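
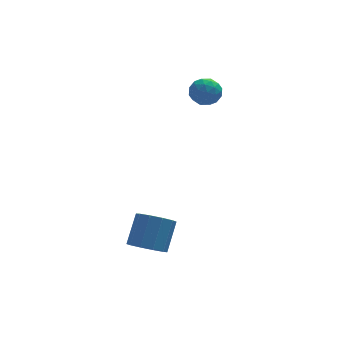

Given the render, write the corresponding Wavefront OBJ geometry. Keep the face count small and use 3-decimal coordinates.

v 3.118 2.933 2.156
v 3.508 2.363 2.818
v 1.712 2.397 2.522
v 2.102 1.827 3.184
v 2.1 2.775 3.311
v 2.968 3.106 3.085
v 2.252 1.654 2.255
v 3.12 1.985 2.029
v 2.973 1.572 2.879
v 2.878 2.265 3.532
v 2.342 2.495 1.808
v 2.247 3.188 2.461
v 3.436 2.695 2.455
v 1.784 2.065 2.885
v 1.782 2.622 2.96
v 2.012 2.287 3.349
v 3.119 3.132 2.612
v 3.348 2.797 3.001
v 2.521 3.039 3.291
v 1.872 1.963 2.339
v 2.101 1.628 2.728
v 3.208 2.473 1.991
v 3.438 2.138 2.38
v 2.699 1.721 2.049
v 3.351 1.895 2.88
v 2.525 1.58 3.095
v 2.613 1.478 2.549
v 3.123 1.673 2.416
v 3.295 2.302 3.263
v 2.469 1.987 3.479
v 2.468 2.545 3.554
v 2.978 2.74 3.42
v 2.981 1.838 3.3
v 2.751 2.773 1.861
v 1.925 2.458 2.077
v 2.242 2.02 1.92
v 2.752 2.215 1.786
v 2.695 3.18 2.245
v 1.869 2.865 2.46
v 2.097 3.087 2.924
v 2.607 3.282 2.791
v 2.239 2.922 2.04
v -1.894 -4.193 -4.429
v -1.196 -4.956 -4.199
v -0.488 -3.871 -2.742
v -1.186 -3.107 -2.971
v -0.919 -4.552 -4.635
v -0.21 -3.467 -3.177
v -1.014 -4.011 -4.991
v -0.306 -2.926 -3.534
v -1.446 -3.539 -5.133
v -0.738 -2.454 -3.675
v -2.049 -3.317 -5.006
v -1.341 -2.232 -3.548
v -2.592 -3.429 -4.658
v -1.884 -2.344 -3.201
v -2.87 -3.833 -4.223
v -2.161 -2.748 -2.765
v -2.774 -4.374 -3.866
v -2.066 -3.289 -2.409
v -2.342 -4.846 -3.725
v -1.634 -3.761 -2.267
v -1.739 -5.068 -3.852
v -1.031 -3.983 -2.394
f 1 38 17
f 38 12 41
f 17 41 6
f 38 41 17
f 1 17 13
f 17 6 18
f 13 18 2
f 17 18 13
f 1 13 22
f 13 2 23
f 22 23 8
f 13 23 22
f 1 22 34
f 22 8 37
f 34 37 11
f 22 37 34
f 1 34 38
f 34 11 42
f 38 42 12
f 34 42 38
f 2 18 29
f 18 6 32
f 29 32 10
f 18 32 29
f 6 41 19
f 41 12 40
f 19 40 5
f 41 40 19
f 12 42 39
f 42 11 35
f 39 35 3
f 42 35 39
f 11 37 36
f 37 8 24
f 36 24 7
f 37 24 36
f 8 23 28
f 23 2 25
f 28 25 9
f 23 25 28
f 4 30 16
f 30 10 31
f 16 31 5
f 30 31 16
f 4 16 14
f 16 5 15
f 14 15 3
f 16 15 14
f 4 14 21
f 14 3 20
f 21 20 7
f 14 20 21
f 4 21 26
f 21 7 27
f 26 27 9
f 21 27 26
f 4 26 30
f 26 9 33
f 30 33 10
f 26 33 30
f 5 31 19
f 31 10 32
f 19 32 6
f 31 32 19
f 3 15 39
f 15 5 40
f 39 40 12
f 15 40 39
f 7 20 36
f 20 3 35
f 36 35 11
f 20 35 36
f 9 27 28
f 27 7 24
f 28 24 8
f 27 24 28
f 10 33 29
f 33 9 25
f 29 25 2
f 33 25 29
f 44 43 47
f 44 47 45
f 45 47 48
f 45 48 46
f 47 43 49
f 47 49 48
f 48 49 50
f 48 50 46
f 49 43 51
f 49 51 50
f 50 51 52
f 50 52 46
f 51 43 53
f 51 53 52
f 52 53 54
f 52 54 46
f 53 43 55
f 53 55 54
f 54 55 56
f 54 56 46
f 55 43 57
f 55 57 56
f 56 57 58
f 56 58 46
f 57 43 59
f 57 59 58
f 58 59 60
f 58 60 46
f 59 43 61
f 59 61 60
f 60 61 62
f 60 62 46
f 61 43 63
f 61 63 62
f 62 63 64
f 62 64 46
f 63 43 44
f 63 44 64
f 64 44 45
f 64 45 46



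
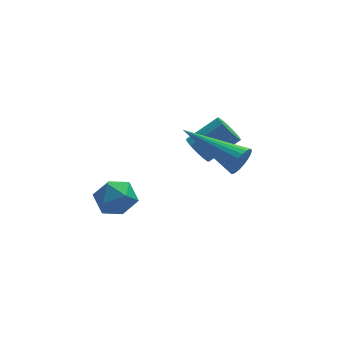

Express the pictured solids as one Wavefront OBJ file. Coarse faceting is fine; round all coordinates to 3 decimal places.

v 0.286 2.517 -2.899
v 0.504 2.874 -3.285
v 1.572 3.041 -2.528
v 1.354 2.683 -2.141
v 0.332 3.054 -3.082
v 1.4 3.221 -2.325
v 0.145 3.064 -2.821
v 1.214 3.23 -2.064
v 0.003 2.899 -2.585
v 1.071 3.066 -1.827
v -0.049 2.613 -2.448
v 1.019 2.78 -1.69
v 0.005 2.297 -2.454
v 1.073 2.464 -1.697
v 0.148 2.05 -2.602
v 1.216 2.217 -1.844
v 0.335 1.951 -2.844
v 1.403 2.118 -2.086
v 0.506 2.032 -3.103
v 1.574 2.199 -2.345
v 0.608 2.267 -3.297
v 1.676 2.434 -2.54
v 0.607 2.581 -3.365
v 1.675 2.748 -2.608
v -3.28 1.41 -3.586
v -2.693 1.851 -3.4
v -2.507 0.529 -3.94
v -1.92 0.97 -3.754
v -2.366 0.685 -3.213
v -2.844 1.23 -2.994
v -2.356 1.15 -4.346
v -2.834 1.695 -4.127
v -2.122 1.69 -3.87
v -2.128 1.403 -3.169
v -3.072 0.977 -4.171
v -3.078 0.69 -3.47
v 0.686 -1.511 -0.374
v 0.945 -1.429 0.081
v -0.746 -0.049 0.174
v 1.037 -1.292 -0.044
v 1.076 -1.188 -0.218
v 1.056 -1.134 -0.417
v 0.979 -1.137 -0.609
v 0.858 -1.197 -0.765
v 0.711 -1.305 -0.862
v 0.56 -1.444 -0.885
v 0.428 -1.594 -0.83
v 0.335 -1.731 -0.705
v 0.297 -1.835 -0.531
v 0.317 -1.889 -0.332
v 0.394 -1.886 -0.14
v 0.515 -1.826 0.016
v 0.662 -1.718 0.113
v 0.813 -1.579 0.136
f 2 1 5
f 2 5 3
f 3 5 6
f 3 6 4
f 5 1 7
f 5 7 6
f 6 7 8
f 6 8 4
f 7 1 9
f 7 9 8
f 8 9 10
f 8 10 4
f 9 1 11
f 9 11 10
f 10 11 12
f 10 12 4
f 11 1 13
f 11 13 12
f 12 13 14
f 12 14 4
f 13 1 15
f 13 15 14
f 14 15 16
f 14 16 4
f 15 1 17
f 15 17 16
f 16 17 18
f 16 18 4
f 17 1 19
f 17 19 18
f 18 19 20
f 18 20 4
f 19 1 21
f 19 21 20
f 20 21 22
f 20 22 4
f 21 1 23
f 21 23 22
f 22 23 24
f 22 24 4
f 23 1 2
f 23 2 24
f 24 2 3
f 24 3 4
f 25 36 30
f 25 30 26
f 25 26 32
f 25 32 35
f 25 35 36
f 26 30 34
f 30 36 29
f 36 35 27
f 35 32 31
f 32 26 33
f 28 34 29
f 28 29 27
f 28 27 31
f 28 31 33
f 28 33 34
f 29 34 30
f 27 29 36
f 31 27 35
f 33 31 32
f 34 33 26
f 38 37 40
f 38 40 39
f 40 37 41
f 40 41 39
f 41 37 42
f 41 42 39
f 42 37 43
f 42 43 39
f 43 37 44
f 43 44 39
f 44 37 45
f 44 45 39
f 45 37 46
f 45 46 39
f 46 37 47
f 46 47 39
f 47 37 48
f 47 48 39
f 48 37 49
f 48 49 39
f 49 37 50
f 49 50 39
f 50 37 51
f 50 51 39
f 51 37 52
f 51 52 39
f 52 37 53
f 52 53 39
f 53 37 54
f 53 54 39
f 54 37 38
f 54 38 39



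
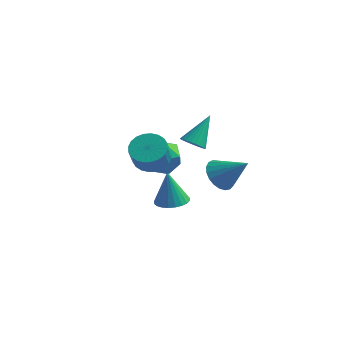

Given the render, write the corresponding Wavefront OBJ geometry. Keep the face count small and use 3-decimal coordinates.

v 1.817 -3.406 1.573
v 2.481 -3.859 1.736
v 1.523 -3.214 3.307
v 2.607 -3.565 1.724
v 2.613 -3.247 1.69
v 2.497 -2.953 1.638
v 2.278 -2.728 1.576
v 1.989 -2.606 1.513
v 1.674 -2.607 1.46
v 1.38 -2.729 1.423
v 1.153 -2.954 1.41
v 1.027 -3.248 1.421
v 1.022 -3.566 1.455
v 1.137 -3.859 1.507
v 1.356 -4.084 1.569
v 1.645 -4.206 1.632
v 1.961 -4.205 1.686
v 2.254 -4.084 1.722
v 1.964 2.665 -0.7
v 2.507 3.174 -1.307
v 3.376 2.635 0.54
v 2.328 3.461 -1.095
v 2.085 3.611 -0.815
v 1.822 3.597 -0.516
v 1.583 3.422 -0.248
v 1.41 3.116 -0.058
v 1.333 2.733 0.021
v 1.364 2.337 -0.025
v 1.5 1.999 -0.188
v 1.715 1.776 -0.439
v 1.974 1.706 -0.735
v 2.23 1.802 -1.025
v 2.441 2.048 -1.259
v 2.569 2.4 -1.396
v 2.592 2.798 -1.413
v -0.002 -1.26 2.655
v 0.905 -1.111 2.7
v 0.948 -1.691 3.75
v 0.042 -1.84 3.705
v 0.778 -0.819 2.867
v 0.821 -1.399 3.916
v 0.532 -0.595 3.001
v 0.575 -1.175 4.05
v 0.205 -0.472 3.082
v 0.248 -1.052 4.132
v -0.154 -0.469 3.099
v -0.111 -1.049 4.149
v -0.489 -0.586 3.048
v -0.446 -1.166 4.098
v -0.75 -0.806 2.937
v -0.707 -1.386 3.987
v -0.898 -1.095 2.783
v -0.854 -1.675 3.833
v -0.908 -1.409 2.61
v -0.865 -1.989 3.66
v -0.781 -1.701 2.444
v -0.738 -2.281 3.493
v -0.535 -1.925 2.31
v -0.492 -2.505 3.359
v -0.208 -2.048 2.228
v -0.165 -2.628 3.278
v 0.151 -2.051 2.211
v 0.194 -2.631 3.261
v 0.486 -1.934 2.262
v 0.529 -2.514 3.312
v 0.747 -1.714 2.373
v 0.79 -2.294 3.423
v 0.894 -1.425 2.527
v 0.938 -2.005 3.577
v -1.732 1.737 0.232
v -0.926 2.594 0.16
v -0.454 0.606 1.08
v 0.352 1.463 1.008
v -0.569 1.579 1.733
v -1.359 2.278 1.209
v -0.021 0.922 0.031
v -0.811 1.621 -0.493
v 0.131 2.089 0.036
v -0.208 2.496 1.088
v -1.172 0.704 0.152
v -1.511 1.111 1.204
v 1.582 -0.123 3.257
v 2.16 0.014 2.948
v 1.978 1.103 4.543
v 1.999 0.186 2.834
v 1.775 0.31 2.784
v 1.521 0.369 2.807
v 1.276 0.353 2.898
v 1.078 0.264 3.044
v 0.957 0.116 3.222
v 0.931 -0.068 3.406
v 1.003 -0.26 3.567
v 1.164 -0.432 3.681
v 1.389 -0.557 3.731
v 1.642 -0.615 3.708
v 1.887 -0.599 3.617
v 2.085 -0.51 3.471
v 2.206 -0.362 3.293
v 2.233 -0.178 3.109
f 2 1 4
f 2 4 3
f 4 1 5
f 4 5 3
f 5 1 6
f 5 6 3
f 6 1 7
f 6 7 3
f 7 1 8
f 7 8 3
f 8 1 9
f 8 9 3
f 9 1 10
f 9 10 3
f 10 1 11
f 10 11 3
f 11 1 12
f 11 12 3
f 12 1 13
f 12 13 3
f 13 1 14
f 13 14 3
f 14 1 15
f 14 15 3
f 15 1 16
f 15 16 3
f 16 1 17
f 16 17 3
f 17 1 18
f 17 18 3
f 18 1 2
f 18 2 3
f 20 19 22
f 20 22 21
f 22 19 23
f 22 23 21
f 23 19 24
f 23 24 21
f 24 19 25
f 24 25 21
f 25 19 26
f 25 26 21
f 26 19 27
f 26 27 21
f 27 19 28
f 27 28 21
f 28 19 29
f 28 29 21
f 29 19 30
f 29 30 21
f 30 19 31
f 30 31 21
f 31 19 32
f 31 32 21
f 32 19 33
f 32 33 21
f 33 19 34
f 33 34 21
f 34 19 35
f 34 35 21
f 35 19 20
f 35 20 21
f 37 36 40
f 37 40 38
f 38 40 41
f 38 41 39
f 40 36 42
f 40 42 41
f 41 42 43
f 41 43 39
f 42 36 44
f 42 44 43
f 43 44 45
f 43 45 39
f 44 36 46
f 44 46 45
f 45 46 47
f 45 47 39
f 46 36 48
f 46 48 47
f 47 48 49
f 47 49 39
f 48 36 50
f 48 50 49
f 49 50 51
f 49 51 39
f 50 36 52
f 50 52 51
f 51 52 53
f 51 53 39
f 52 36 54
f 52 54 53
f 53 54 55
f 53 55 39
f 54 36 56
f 54 56 55
f 55 56 57
f 55 57 39
f 56 36 58
f 56 58 57
f 57 58 59
f 57 59 39
f 58 36 60
f 58 60 59
f 59 60 61
f 59 61 39
f 60 36 62
f 60 62 61
f 61 62 63
f 61 63 39
f 62 36 64
f 62 64 63
f 63 64 65
f 63 65 39
f 64 36 66
f 64 66 65
f 65 66 67
f 65 67 39
f 66 36 68
f 66 68 67
f 67 68 69
f 67 69 39
f 68 36 37
f 68 37 69
f 69 37 38
f 69 38 39
f 70 81 75
f 70 75 71
f 70 71 77
f 70 77 80
f 70 80 81
f 71 75 79
f 75 81 74
f 81 80 72
f 80 77 76
f 77 71 78
f 73 79 74
f 73 74 72
f 73 72 76
f 73 76 78
f 73 78 79
f 74 79 75
f 72 74 81
f 76 72 80
f 78 76 77
f 79 78 71
f 83 82 85
f 83 85 84
f 85 82 86
f 85 86 84
f 86 82 87
f 86 87 84
f 87 82 88
f 87 88 84
f 88 82 89
f 88 89 84
f 89 82 90
f 89 90 84
f 90 82 91
f 90 91 84
f 91 82 92
f 91 92 84
f 92 82 93
f 92 93 84
f 93 82 94
f 93 94 84
f 94 82 95
f 94 95 84
f 95 82 96
f 95 96 84
f 96 82 97
f 96 97 84
f 97 82 98
f 97 98 84
f 98 82 99
f 98 99 84
f 99 82 83
f 99 83 84



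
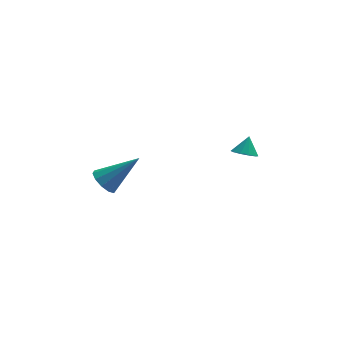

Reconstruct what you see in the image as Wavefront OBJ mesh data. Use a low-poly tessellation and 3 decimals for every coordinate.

v -4.542 0.16 -2.728
v -4.146 -0.38 -3.149
v -2.878 0.26 -1.292
v -4.026 0.062 -3.319
v -4.103 0.541 -3.263
v -4.347 0.874 -3.003
v -4.666 0.935 -2.639
v -4.937 0.699 -2.308
v -5.057 0.258 -2.138
v -4.981 -0.221 -2.194
v -4.736 -0.555 -2.453
v -4.417 -0.615 -2.818
v 2.121 0.626 -1.797
v 2.681 0.801 -2.099
v 2.419 1.114 -0.963
v 2.404 1.092 -2.17
v 2.018 1.205 -2.098
v 1.672 1.097 -1.911
v 1.498 0.809 -1.68
v 1.561 0.452 -1.494
v 1.838 0.161 -1.423
v 2.224 0.048 -1.495
v 2.57 0.156 -1.682
v 2.744 0.444 -1.913
f 2 1 4
f 2 4 3
f 4 1 5
f 4 5 3
f 5 1 6
f 5 6 3
f 6 1 7
f 6 7 3
f 7 1 8
f 7 8 3
f 8 1 9
f 8 9 3
f 9 1 10
f 9 10 3
f 10 1 11
f 10 11 3
f 11 1 12
f 11 12 3
f 12 1 2
f 12 2 3
f 14 13 16
f 14 16 15
f 16 13 17
f 16 17 15
f 17 13 18
f 17 18 15
f 18 13 19
f 18 19 15
f 19 13 20
f 19 20 15
f 20 13 21
f 20 21 15
f 21 13 22
f 21 22 15
f 22 13 23
f 22 23 15
f 23 13 24
f 23 24 15
f 24 13 14
f 24 14 15



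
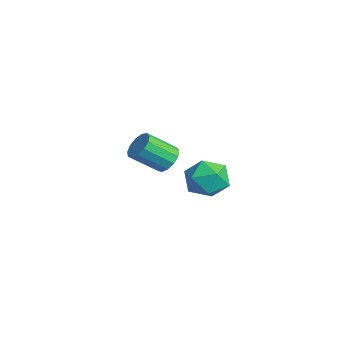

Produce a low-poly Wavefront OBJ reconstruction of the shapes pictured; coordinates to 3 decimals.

v -2.569 1.363 1.956
v -1.891 1.124 1.78
v -2.074 -0.122 2.768
v -2.751 0.117 2.944
v -1.845 1.377 2.108
v -2.027 0.132 3.096
v -2.028 1.626 2.388
v -2.211 0.38 3.376
v -2.383 1.791 2.53
v -2.566 0.546 3.518
v -2.798 1.82 2.491
v -2.98 0.575 3.478
v -3.139 1.704 2.281
v -3.322 0.459 3.269
v -3.299 1.48 1.969
v -3.482 0.234 2.956
v -3.228 1.218 1.652
v -3.41 -0.027 2.64
v -2.947 1.002 1.432
v -3.129 -0.243 2.42
v -2.546 0.901 1.378
v -2.729 -0.344 2.366
v -2.152 0.946 1.508
v -2.335 -0.299 2.496
v 1.526 1.528 3.852
v 2.012 2.067 3.135
v 2.808 0.493 3.945
v 3.294 1.032 3.228
v 3.145 1.433 4.154
v 2.353 2.072 4.097
v 2.467 0.488 2.983
v 1.675 1.127 2.926
v 2.594 1.424 2.599
v 3.013 2.008 3.322
v 1.807 0.552 3.758
v 2.226 1.136 4.481
f 2 1 5
f 2 5 3
f 3 5 6
f 3 6 4
f 5 1 7
f 5 7 6
f 6 7 8
f 6 8 4
f 7 1 9
f 7 9 8
f 8 9 10
f 8 10 4
f 9 1 11
f 9 11 10
f 10 11 12
f 10 12 4
f 11 1 13
f 11 13 12
f 12 13 14
f 12 14 4
f 13 1 15
f 13 15 14
f 14 15 16
f 14 16 4
f 15 1 17
f 15 17 16
f 16 17 18
f 16 18 4
f 17 1 19
f 17 19 18
f 18 19 20
f 18 20 4
f 19 1 21
f 19 21 20
f 20 21 22
f 20 22 4
f 21 1 23
f 21 23 22
f 22 23 24
f 22 24 4
f 23 1 2
f 23 2 24
f 24 2 3
f 24 3 4
f 25 36 30
f 25 30 26
f 25 26 32
f 25 32 35
f 25 35 36
f 26 30 34
f 30 36 29
f 36 35 27
f 35 32 31
f 32 26 33
f 28 34 29
f 28 29 27
f 28 27 31
f 28 31 33
f 28 33 34
f 29 34 30
f 27 29 36
f 31 27 35
f 33 31 32
f 34 33 26



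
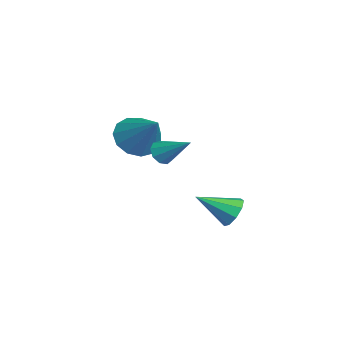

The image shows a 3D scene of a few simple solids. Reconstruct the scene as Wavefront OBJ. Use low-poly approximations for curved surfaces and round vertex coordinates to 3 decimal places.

v 1.251 3.042 -4.123
v 1.943 2.995 -4.029
v 1.049 1.698 -3.317
v 1.745 3.241 -3.669
v 1.316 3.393 -3.521
v 0.856 3.382 -3.655
v 0.581 3.211 -4.008
v 0.62 2.961 -4.415
v 0.953 2.749 -4.685
v 1.426 2.674 -4.692
v 1.817 2.771 -4.433
v -1.218 0.878 -2.094
v -0.813 0.478 -2.096
v -0.322 1.782 -1.246
v -0.766 0.717 -2.401
v -0.931 1.031 -2.562
v -1.23 1.274 -2.504
v -1.524 1.332 -2.254
v -1.675 1.177 -1.93
v -1.612 0.882 -1.682
v -1.365 0.586 -1.627
v -1.05 0.426 -1.791
v -3.445 0.329 -2.245
v -2.761 0.354 -2.973
v -2.095 0.891 -0.955
v -2.992 0.867 -2.955
v -3.367 1.21 -2.711
v -3.767 1.272 -2.319
v -4.065 1.035 -1.904
v -4.166 0.574 -1.596
v -4.038 0.035 -1.495
v -3.722 -0.411 -1.631
v -3.318 -0.622 -1.963
v -2.954 -0.532 -2.383
v -2.747 -0.168 -2.76
f 2 1 4
f 2 4 3
f 4 1 5
f 4 5 3
f 5 1 6
f 5 6 3
f 6 1 7
f 6 7 3
f 7 1 8
f 7 8 3
f 8 1 9
f 8 9 3
f 9 1 10
f 9 10 3
f 10 1 11
f 10 11 3
f 11 1 2
f 11 2 3
f 13 12 15
f 13 15 14
f 15 12 16
f 15 16 14
f 16 12 17
f 16 17 14
f 17 12 18
f 17 18 14
f 18 12 19
f 18 19 14
f 19 12 20
f 19 20 14
f 20 12 21
f 20 21 14
f 21 12 22
f 21 22 14
f 22 12 13
f 22 13 14
f 24 23 26
f 24 26 25
f 26 23 27
f 26 27 25
f 27 23 28
f 27 28 25
f 28 23 29
f 28 29 25
f 29 23 30
f 29 30 25
f 30 23 31
f 30 31 25
f 31 23 32
f 31 32 25
f 32 23 33
f 32 33 25
f 33 23 34
f 33 34 25
f 34 23 35
f 34 35 25
f 35 23 24
f 35 24 25



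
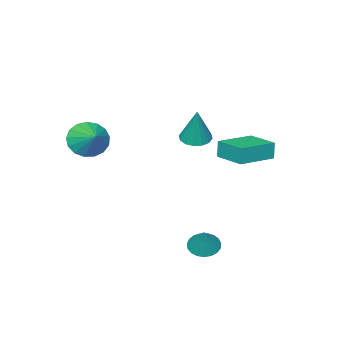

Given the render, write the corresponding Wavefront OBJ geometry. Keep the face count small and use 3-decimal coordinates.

v -3.317 0.793 0.772
v -3.421 0.723 1.744
v -3.136 2.508 0.915
v -3.24 2.438 1.887
v -1.28 0.562 0.973
v -1.384 0.492 1.945
v -1.099 2.277 1.116
v -1.203 2.207 2.088
v 2.811 -4.065 1.895
v 3.817 -4.378 1.657
v 3.369 -2.855 2.665
v 3.688 -4.068 1.264
v 3.357 -3.757 1.015
v 2.902 -3.518 0.968
v 2.426 -3.403 1.133
v 2.038 -3.441 1.473
v 1.827 -3.621 1.909
v 1.841 -3.903 2.342
v 2.078 -4.223 2.672
v 2.483 -4.506 2.824
v 2.963 -4.689 2.764
v 3.408 -4.728 2.504
v 3.716 -4.616 2.104
v 1.531 2.516 -3.231
v 2.217 2.131 -3.376
v 2.089 3.044 -1.989
v 2.27 2.425 -3.524
v 2.195 2.734 -3.621
v 2.005 3.005 -3.651
v 1.733 3.192 -3.609
v 1.426 3.262 -3.501
v 1.137 3.203 -3.346
v 0.917 3.025 -3.171
v 0.803 2.76 -3.007
v 0.814 2.452 -2.882
v 0.95 2.155 -2.816
v 1.186 1.921 -2.823
v 1.482 1.79 -2.9
v 1.786 1.784 -3.034
v 2.046 1.905 -3.202
v -0.46 -0.079 2.331
v 0.277 -0.38 2.257
v -0.06 0.419 4.289
v 0.313 0.018 2.148
v 0.141 0.39 2.089
v -0.192 0.636 2.094
v -0.597 0.691 2.163
v -0.965 0.539 2.277
v -1.198 0.221 2.405
v -1.233 -0.177 2.514
v -1.061 -0.549 2.573
v -0.728 -0.795 2.568
v -0.323 -0.849 2.499
v 0.045 -0.697 2.385
f 2 4 1
f 5 2 1
f 1 4 3
f 3 5 1
f 2 8 4
f 6 2 5
f 6 8 2
f 4 8 3
f 7 5 3
f 3 8 7
f 7 6 5
f 8 6 7
f 10 9 12
f 10 12 11
f 12 9 13
f 12 13 11
f 13 9 14
f 13 14 11
f 14 9 15
f 14 15 11
f 15 9 16
f 15 16 11
f 16 9 17
f 16 17 11
f 17 9 18
f 17 18 11
f 18 9 19
f 18 19 11
f 19 9 20
f 19 20 11
f 20 9 21
f 20 21 11
f 21 9 22
f 21 22 11
f 22 9 23
f 22 23 11
f 23 9 10
f 23 10 11
f 25 24 27
f 25 27 26
f 27 24 28
f 27 28 26
f 28 24 29
f 28 29 26
f 29 24 30
f 29 30 26
f 30 24 31
f 30 31 26
f 31 24 32
f 31 32 26
f 32 24 33
f 32 33 26
f 33 24 34
f 33 34 26
f 34 24 35
f 34 35 26
f 35 24 36
f 35 36 26
f 36 24 37
f 36 37 26
f 37 24 38
f 37 38 26
f 38 24 39
f 38 39 26
f 39 24 40
f 39 40 26
f 40 24 25
f 40 25 26
f 42 41 44
f 42 44 43
f 44 41 45
f 44 45 43
f 45 41 46
f 45 46 43
f 46 41 47
f 46 47 43
f 47 41 48
f 47 48 43
f 48 41 49
f 48 49 43
f 49 41 50
f 49 50 43
f 50 41 51
f 50 51 43
f 51 41 52
f 51 52 43
f 52 41 53
f 52 53 43
f 53 41 54
f 53 54 43
f 54 41 42
f 54 42 43



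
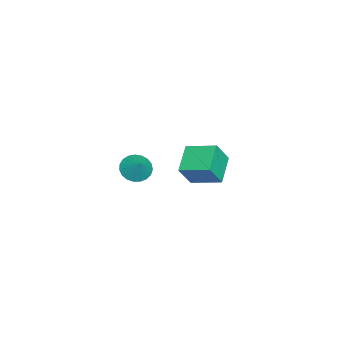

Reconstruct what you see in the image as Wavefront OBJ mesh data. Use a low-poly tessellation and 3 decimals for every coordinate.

v 2.897 -1.84 0.634
v 3.382 -1.533 0.091
v 3.543 -1.46 1.426
v 3.172 -1.286 0.143
v 2.915 -1.134 0.28
v 2.655 -1.104 0.478
v 2.436 -1.202 0.704
v 2.298 -1.41 0.917
v 2.263 -1.692 1.081
v 2.337 -2 1.168
v 2.508 -2.28 1.163
v 2.747 -2.484 1.066
v 3.011 -2.577 0.895
v 3.256 -2.542 0.679
v 3.439 -2.386 0.454
v 3.528 -2.136 0.262
v 3.508 -1.834 0.133
v -2.996 -0.36 -4.366
v -4.524 -0.285 -3.602
v -2.673 1.269 -3.881
v -4.201 1.344 -3.117
v -2.379 -0.864 -3.083
v -3.907 -0.789 -2.319
v -2.056 0.765 -2.598
v -3.584 0.84 -1.834
f 2 1 4
f 2 4 3
f 4 1 5
f 4 5 3
f 5 1 6
f 5 6 3
f 6 1 7
f 6 7 3
f 7 1 8
f 7 8 3
f 8 1 9
f 8 9 3
f 9 1 10
f 9 10 3
f 10 1 11
f 10 11 3
f 11 1 12
f 11 12 3
f 12 1 13
f 12 13 3
f 13 1 14
f 13 14 3
f 14 1 15
f 14 15 3
f 15 1 16
f 15 16 3
f 16 1 17
f 16 17 3
f 17 1 2
f 17 2 3
f 19 21 18
f 22 19 18
f 18 21 20
f 20 22 18
f 19 25 21
f 23 19 22
f 23 25 19
f 21 25 20
f 24 22 20
f 20 25 24
f 24 23 22
f 25 23 24



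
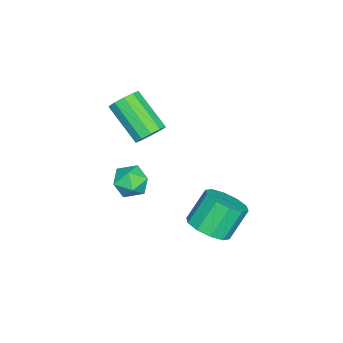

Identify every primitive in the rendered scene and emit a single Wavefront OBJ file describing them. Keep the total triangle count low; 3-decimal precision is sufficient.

v 1.991 -0.064 -4.151
v 2.881 0.317 -3.798
v 2.098 0.886 -2.437
v 1.209 0.504 -2.789
v 2.599 0.767 -4.149
v 1.816 1.336 -2.788
v 2.085 0.9 -4.5
v 1.302 1.469 -3.139
v 1.535 0.664 -4.718
v 0.752 1.233 -3.356
v 1.159 0.15 -4.719
v 0.377 0.719 -3.358
v 1.102 -0.446 -4.503
v 0.319 0.123 -3.142
v 1.384 -0.896 -4.152
v 0.601 -0.327 -2.791
v 1.898 -1.029 -3.801
v 1.115 -0.46 -2.44
v 2.448 -0.793 -3.584
v 1.665 -0.224 -2.222
v 2.823 -0.279 -3.582
v 2.041 0.29 -2.221
v 2.17 -2.62 -1.391
v 2.92 -3.014 -1.642
v 1.42 -3.726 -1.898
v 2.17 -4.12 -2.149
v 1.983 -4.033 -1.29
v 2.446 -3.35 -0.977
v 1.894 -3.39 -2.563
v 2.357 -2.707 -2.25
v 2.749 -3.489 -2.366
v 2.804 -3.887 -1.58
v 1.536 -2.853 -1.96
v 1.591 -3.251 -1.174
v 0.855 -2.924 0.322
v 1.467 -3.362 0.216
v 0.658 -4.813 1.533
v 0.045 -4.376 1.638
v 1.552 -3.078 0.581
v 0.743 -4.529 1.898
v 1.371 -2.736 0.847
v 0.561 -4.187 2.163
v 0.992 -2.466 0.912
v 0.183 -3.917 2.228
v 0.561 -2.371 0.752
v -0.248 -3.822 2.068
v 0.242 -2.487 0.427
v -0.567 -3.938 1.744
v 0.157 -2.771 0.062
v -0.652 -4.222 1.379
v 0.339 -3.113 -0.203
v -0.471 -4.564 1.113
v 0.717 -3.383 -0.268
v -0.092 -4.834 1.048
v 1.148 -3.478 -0.108
v 0.339 -4.929 1.208
f 2 1 5
f 2 5 3
f 3 5 6
f 3 6 4
f 5 1 7
f 5 7 6
f 6 7 8
f 6 8 4
f 7 1 9
f 7 9 8
f 8 9 10
f 8 10 4
f 9 1 11
f 9 11 10
f 10 11 12
f 10 12 4
f 11 1 13
f 11 13 12
f 12 13 14
f 12 14 4
f 13 1 15
f 13 15 14
f 14 15 16
f 14 16 4
f 15 1 17
f 15 17 16
f 16 17 18
f 16 18 4
f 17 1 19
f 17 19 18
f 18 19 20
f 18 20 4
f 19 1 21
f 19 21 20
f 20 21 22
f 20 22 4
f 21 1 2
f 21 2 22
f 22 2 3
f 22 3 4
f 23 34 28
f 23 28 24
f 23 24 30
f 23 30 33
f 23 33 34
f 24 28 32
f 28 34 27
f 34 33 25
f 33 30 29
f 30 24 31
f 26 32 27
f 26 27 25
f 26 25 29
f 26 29 31
f 26 31 32
f 27 32 28
f 25 27 34
f 29 25 33
f 31 29 30
f 32 31 24
f 36 35 39
f 36 39 37
f 37 39 40
f 37 40 38
f 39 35 41
f 39 41 40
f 40 41 42
f 40 42 38
f 41 35 43
f 41 43 42
f 42 43 44
f 42 44 38
f 43 35 45
f 43 45 44
f 44 45 46
f 44 46 38
f 45 35 47
f 45 47 46
f 46 47 48
f 46 48 38
f 47 35 49
f 47 49 48
f 48 49 50
f 48 50 38
f 49 35 51
f 49 51 50
f 50 51 52
f 50 52 38
f 51 35 53
f 51 53 52
f 52 53 54
f 52 54 38
f 53 35 55
f 53 55 54
f 54 55 56
f 54 56 38
f 55 35 36
f 55 36 56
f 56 36 37
f 56 37 38



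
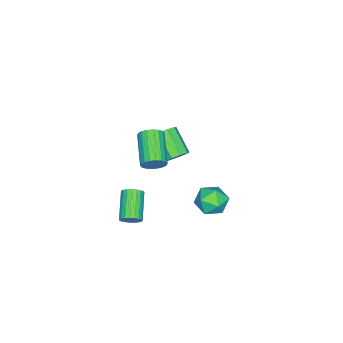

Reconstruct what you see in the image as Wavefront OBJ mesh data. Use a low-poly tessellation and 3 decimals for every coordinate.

v -1.896 0.03 -1.174
v -1.53 -0.493 -1.486
v -2.239 -1.613 -0.438
v -2.604 -1.09 -0.126
v -1.274 -0.309 -1.116
v -1.983 -1.429 -0.068
v -1.309 0.034 -0.774
v -2.018 -1.087 0.274
v -1.618 0.374 -0.618
v -2.327 -0.746 0.43
v -2.057 0.554 -0.723
v -2.766 -0.566 0.325
v -2.42 0.489 -1.039
v -3.129 -0.632 0.009
v -2.538 0.209 -1.418
v -3.247 -0.912 -0.37
v -2.355 -0.155 -1.683
v -3.064 -1.275 -0.635
v -1.957 -0.432 -1.71
v -2.666 -1.552 -0.662
v 1.793 -0.702 -3.602
v 2.164 -1.033 -3.266
v 0.798 -1.648 -2.362
v 0.427 -1.318 -2.698
v 2.154 -0.819 -3.137
v 0.787 -1.434 -2.233
v 2.081 -0.586 -3.089
v 0.714 -1.201 -2.184
v 1.958 -0.372 -3.129
v 0.592 -0.987 -2.225
v 1.806 -0.216 -3.251
v 0.44 -0.831 -2.347
v 1.653 -0.144 -3.434
v 0.287 -0.759 -2.53
v 1.524 -0.168 -3.646
v 0.157 -0.783 -2.742
v 1.441 -0.285 -3.85
v 0.075 -0.9 -2.946
v 1.419 -0.474 -4.012
v 0.053 -1.089 -3.108
v 1.462 -0.702 -4.102
v 0.096 -1.317 -3.198
v 1.562 -0.931 -4.107
v 0.196 -1.546 -3.202
v 1.702 -1.12 -4.023
v 0.336 -1.735 -3.119
v 1.858 -1.237 -3.868
v 0.492 -1.852 -2.963
v 2.003 -1.261 -3.666
v 0.636 -1.876 -2.761
v 2.111 -1.189 -3.453
v 0.745 -1.804 -2.549
v 2.947 1.261 2.877
v 3.282 1.227 3.444
v 1.829 0.306 4.25
v 1.493 0.339 3.683
v 3.136 1.48 3.47
v 1.683 0.559 4.276
v 2.952 1.69 3.378
v 1.499 0.769 4.184
v 2.767 1.815 3.187
v 1.314 0.894 3.993
v 2.618 1.83 2.935
v 1.164 0.909 3.741
v 2.533 1.732 2.671
v 1.08 0.811 3.477
v 2.531 1.541 2.448
v 1.078 0.62 3.254
v 2.611 1.294 2.31
v 1.158 0.373 3.116
v 2.757 1.041 2.284
v 1.304 0.12 3.09
v 2.941 0.831 2.376
v 1.488 -0.09 3.182
v 3.126 0.706 2.567
v 1.673 -0.215 3.373
v 3.276 0.691 2.819
v 1.822 -0.23 3.625
v 3.36 0.789 3.083
v 1.907 -0.132 3.889
v 3.362 0.98 3.306
v 1.909 0.059 4.112
v 0.355 3.726 -2.225
v 1.016 3.061 -2.032
v -0.636 3.019 -1.268
v 0.025 2.354 -1.075
v 0.145 3.252 -0.766
v 0.758 3.688 -1.358
v -0.378 2.392 -1.942
v 0.235 2.828 -2.534
v 0.563 2.236 -1.857
v 0.886 2.768 -1.13
v -0.506 3.312 -2.17
v -0.183 3.844 -1.443
f 2 1 5
f 2 5 3
f 3 5 6
f 3 6 4
f 5 1 7
f 5 7 6
f 6 7 8
f 6 8 4
f 7 1 9
f 7 9 8
f 8 9 10
f 8 10 4
f 9 1 11
f 9 11 10
f 10 11 12
f 10 12 4
f 11 1 13
f 11 13 12
f 12 13 14
f 12 14 4
f 13 1 15
f 13 15 14
f 14 15 16
f 14 16 4
f 15 1 17
f 15 17 16
f 16 17 18
f 16 18 4
f 17 1 19
f 17 19 18
f 18 19 20
f 18 20 4
f 19 1 2
f 19 2 20
f 20 2 3
f 20 3 4
f 22 21 25
f 22 25 23
f 23 25 26
f 23 26 24
f 25 21 27
f 25 27 26
f 26 27 28
f 26 28 24
f 27 21 29
f 27 29 28
f 28 29 30
f 28 30 24
f 29 21 31
f 29 31 30
f 30 31 32
f 30 32 24
f 31 21 33
f 31 33 32
f 32 33 34
f 32 34 24
f 33 21 35
f 33 35 34
f 34 35 36
f 34 36 24
f 35 21 37
f 35 37 36
f 36 37 38
f 36 38 24
f 37 21 39
f 37 39 38
f 38 39 40
f 38 40 24
f 39 21 41
f 39 41 40
f 40 41 42
f 40 42 24
f 41 21 43
f 41 43 42
f 42 43 44
f 42 44 24
f 43 21 45
f 43 45 44
f 44 45 46
f 44 46 24
f 45 21 47
f 45 47 46
f 46 47 48
f 46 48 24
f 47 21 49
f 47 49 48
f 48 49 50
f 48 50 24
f 49 21 51
f 49 51 50
f 50 51 52
f 50 52 24
f 51 21 22
f 51 22 52
f 52 22 23
f 52 23 24
f 54 53 57
f 54 57 55
f 55 57 58
f 55 58 56
f 57 53 59
f 57 59 58
f 58 59 60
f 58 60 56
f 59 53 61
f 59 61 60
f 60 61 62
f 60 62 56
f 61 53 63
f 61 63 62
f 62 63 64
f 62 64 56
f 63 53 65
f 63 65 64
f 64 65 66
f 64 66 56
f 65 53 67
f 65 67 66
f 66 67 68
f 66 68 56
f 67 53 69
f 67 69 68
f 68 69 70
f 68 70 56
f 69 53 71
f 69 71 70
f 70 71 72
f 70 72 56
f 71 53 73
f 71 73 72
f 72 73 74
f 72 74 56
f 73 53 75
f 73 75 74
f 74 75 76
f 74 76 56
f 75 53 77
f 75 77 76
f 76 77 78
f 76 78 56
f 77 53 79
f 77 79 78
f 78 79 80
f 78 80 56
f 79 53 81
f 79 81 80
f 80 81 82
f 80 82 56
f 81 53 54
f 81 54 82
f 82 54 55
f 82 55 56
f 83 94 88
f 83 88 84
f 83 84 90
f 83 90 93
f 83 93 94
f 84 88 92
f 88 94 87
f 94 93 85
f 93 90 89
f 90 84 91
f 86 92 87
f 86 87 85
f 86 85 89
f 86 89 91
f 86 91 92
f 87 92 88
f 85 87 94
f 89 85 93
f 91 89 90
f 92 91 84



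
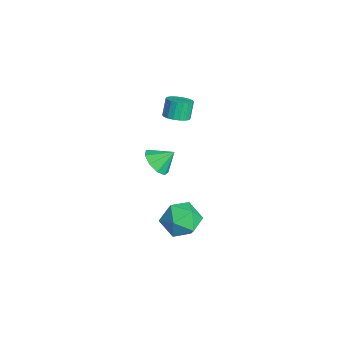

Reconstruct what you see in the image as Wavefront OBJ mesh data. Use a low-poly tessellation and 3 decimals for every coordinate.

v -3.072 -0.947 -0.28
v -2.446 -0.63 -0.119
v -2.842 -0.356 0.881
v -3.468 -0.673 0.72
v -2.614 -0.392 -0.251
v -3.011 -0.117 0.749
v -2.874 -0.264 -0.389
v -3.27 0.011 0.611
v -3.172 -0.271 -0.505
v -3.569 0.004 0.494
v -3.451 -0.412 -0.577
v -3.847 -0.138 0.423
v -3.654 -0.659 -0.59
v -4.051 -0.385 0.41
v -3.742 -0.963 -0.542
v -4.139 -0.689 0.458
v -3.698 -1.264 -0.441
v -4.094 -0.99 0.559
v -3.529 -1.503 -0.309
v -3.926 -1.228 0.691
v -3.27 -1.631 -0.171
v -3.666 -1.356 0.829
v -2.971 -1.624 -0.054
v -3.368 -1.349 0.945
v -2.693 -1.482 0.017
v -3.089 -1.208 1.017
v -2.489 -1.235 0.03
v -2.886 -0.961 1.03
v -2.401 -0.931 -0.018
v -2.798 -0.657 0.982
v 2.013 -1.484 -2.652
v 2.809 -0.965 -3.293
v 2.611 -3.135 -3.247
v 3.407 -2.616 -3.888
v 3.491 -2.599 -2.745
v 3.121 -1.579 -2.377
v 2.299 -2.521 -4.163
v 1.929 -1.501 -3.795
v 2.986 -1.606 -4.226
v 3.722 -1.654 -3.35
v 1.698 -2.446 -3.19
v 2.434 -2.494 -2.314
v -3.741 -1.847 -4.306
v -3.113 -2.365 -3.837
v -3.579 -0.933 -3.514
v -2.818 -2.022 -4.294
v -2.955 -1.596 -4.756
v -3.46 -1.288 -5.008
v -4.097 -1.241 -4.931
v -4.567 -1.477 -4.562
v -4.651 -1.887 -4.073
v -4.31 -2.277 -3.693
v -3.702 -2.466 -3.6
f 2 1 5
f 2 5 3
f 3 5 6
f 3 6 4
f 5 1 7
f 5 7 6
f 6 7 8
f 6 8 4
f 7 1 9
f 7 9 8
f 8 9 10
f 8 10 4
f 9 1 11
f 9 11 10
f 10 11 12
f 10 12 4
f 11 1 13
f 11 13 12
f 12 13 14
f 12 14 4
f 13 1 15
f 13 15 14
f 14 15 16
f 14 16 4
f 15 1 17
f 15 17 16
f 16 17 18
f 16 18 4
f 17 1 19
f 17 19 18
f 18 19 20
f 18 20 4
f 19 1 21
f 19 21 20
f 20 21 22
f 20 22 4
f 21 1 23
f 21 23 22
f 22 23 24
f 22 24 4
f 23 1 25
f 23 25 24
f 24 25 26
f 24 26 4
f 25 1 27
f 25 27 26
f 26 27 28
f 26 28 4
f 27 1 29
f 27 29 28
f 28 29 30
f 28 30 4
f 29 1 2
f 29 2 30
f 30 2 3
f 30 3 4
f 31 42 36
f 31 36 32
f 31 32 38
f 31 38 41
f 31 41 42
f 32 36 40
f 36 42 35
f 42 41 33
f 41 38 37
f 38 32 39
f 34 40 35
f 34 35 33
f 34 33 37
f 34 37 39
f 34 39 40
f 35 40 36
f 33 35 42
f 37 33 41
f 39 37 38
f 40 39 32
f 44 43 46
f 44 46 45
f 46 43 47
f 46 47 45
f 47 43 48
f 47 48 45
f 48 43 49
f 48 49 45
f 49 43 50
f 49 50 45
f 50 43 51
f 50 51 45
f 51 43 52
f 51 52 45
f 52 43 53
f 52 53 45
f 53 43 44
f 53 44 45



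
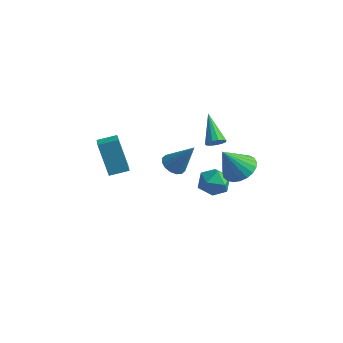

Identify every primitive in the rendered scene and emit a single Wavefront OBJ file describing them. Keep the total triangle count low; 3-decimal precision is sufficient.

v -1.62 -3.799 2.746
v -2.408 -3.63 4.609
v -2.218 -3.104 2.43
v -3.006 -2.935 4.293
v -0.894 -3.065 2.987
v -1.682 -2.896 4.85
v -1.492 -2.37 2.671
v -2.28 -2.201 4.534
v 1.132 3.893 -0.499
v 2.06 4.056 -0.083
v 0.548 3.087 1.119
v 1.852 4.415 0.021
v 1.519 4.684 0.035
v 1.12 4.817 -0.043
v 0.722 4.79 -0.2
v 0.396 4.608 -0.409
v 0.196 4.302 -0.633
v 0.159 3.926 -0.834
v 0.29 3.544 -0.978
v 0.567 3.222 -1.038
v 0.941 3.017 -1.005
v 1.348 2.963 -0.885
v 1.719 3.07 -0.698
v 1.987 3.319 -0.476
v 2.108 3.668 -0.259
v 1.136 1.589 3.057
v 1.557 1.668 3.418
v -0.036 2.611 4.203
v 1.568 1.909 3.215
v 1.442 2.048 2.961
v 1.218 2.042 2.739
v 0.969 1.892 2.617
v 0.772 1.646 2.635
v 0.691 1.382 2.787
v 0.751 1.184 3.026
v 0.933 1.114 3.274
v 1.179 1.196 3.453
v 1.412 1.402 3.507
v -2.628 3.216 -1.441
v -2.104 2.721 -1.682
v -1.532 3.564 0.221
v -1.991 3.068 -1.829
v -2.049 3.454 -1.872
v -2.262 3.777 -1.799
v -2.572 3.95 -1.631
v -2.898 3.926 -1.411
v -3.151 3.712 -1.199
v -3.264 3.365 -1.052
v -3.206 2.978 -1.009
v -2.993 2.655 -1.082
v -2.683 2.482 -1.251
v -2.357 2.506 -1.47
v -0.155 4.09 -2.303
v 0.622 3.498 -2.368
v -0.802 3.122 -1.232
v -0.025 2.53 -1.297
v 0.066 3.414 -0.889
v 0.466 4.013 -1.551
v -0.646 2.607 -2.049
v -0.246 3.206 -2.711
v 0.318 2.582 -2.211
v 0.758 3.081 -1.495
v -0.938 3.539 -2.105
v -0.498 4.038 -1.389
f 2 4 1
f 5 2 1
f 1 4 3
f 3 5 1
f 2 8 4
f 6 2 5
f 6 8 2
f 4 8 3
f 7 5 3
f 3 8 7
f 7 6 5
f 8 6 7
f 10 9 12
f 10 12 11
f 12 9 13
f 12 13 11
f 13 9 14
f 13 14 11
f 14 9 15
f 14 15 11
f 15 9 16
f 15 16 11
f 16 9 17
f 16 17 11
f 17 9 18
f 17 18 11
f 18 9 19
f 18 19 11
f 19 9 20
f 19 20 11
f 20 9 21
f 20 21 11
f 21 9 22
f 21 22 11
f 22 9 23
f 22 23 11
f 23 9 24
f 23 24 11
f 24 9 25
f 24 25 11
f 25 9 10
f 25 10 11
f 27 26 29
f 27 29 28
f 29 26 30
f 29 30 28
f 30 26 31
f 30 31 28
f 31 26 32
f 31 32 28
f 32 26 33
f 32 33 28
f 33 26 34
f 33 34 28
f 34 26 35
f 34 35 28
f 35 26 36
f 35 36 28
f 36 26 37
f 36 37 28
f 37 26 38
f 37 38 28
f 38 26 27
f 38 27 28
f 40 39 42
f 40 42 41
f 42 39 43
f 42 43 41
f 43 39 44
f 43 44 41
f 44 39 45
f 44 45 41
f 45 39 46
f 45 46 41
f 46 39 47
f 46 47 41
f 47 39 48
f 47 48 41
f 48 39 49
f 48 49 41
f 49 39 50
f 49 50 41
f 50 39 51
f 50 51 41
f 51 39 52
f 51 52 41
f 52 39 40
f 52 40 41
f 53 64 58
f 53 58 54
f 53 54 60
f 53 60 63
f 53 63 64
f 54 58 62
f 58 64 57
f 64 63 55
f 63 60 59
f 60 54 61
f 56 62 57
f 56 57 55
f 56 55 59
f 56 59 61
f 56 61 62
f 57 62 58
f 55 57 64
f 59 55 63
f 61 59 60
f 62 61 54



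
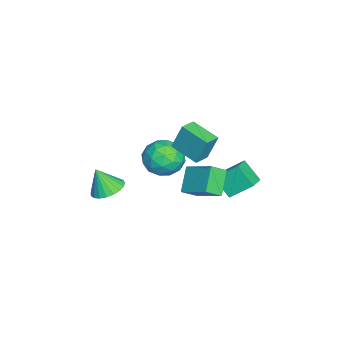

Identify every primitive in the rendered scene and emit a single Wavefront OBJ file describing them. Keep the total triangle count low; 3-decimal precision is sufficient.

v 2.29 0.499 0.243
v 3.234 1.885 1.158
v 1.801 1.226 -0.354
v 2.746 2.612 0.561
v 3.454 0.408 -0.821
v 4.399 1.794 0.094
v 2.966 1.135 -1.418
v 3.91 2.521 -0.503
v -1.653 -0.147 -2.383
v -0.68 -0.656 -1.807
v -2.48 -1.964 -2.593
v -1.507 -2.473 -2.017
v -2.3 -1.762 -1.382
v -1.789 -0.639 -1.253
v -1.371 -1.981 -3.147
v -0.86 -0.858 -3.018
v -0.505 -1.79 -2.279
v -1.08 -1.654 -1.188
v -2.08 -0.966 -3.212
v -2.655 -0.83 -2.121
v -1.094 -0.242 -2.077
v -2.066 -2.378 -2.323
v -2.533 -1.96 -1.95
v -1.96 -2.259 -1.611
v -1.746 -0.232 -1.751
v -1.174 -0.531 -1.412
v -2.127 -1.181 -1.162
v -1.986 -2.089 -2.988
v -1.414 -2.388 -2.649
v -1.2 -0.361 -2.789
v -0.627 -0.66 -2.45
v -1.033 -1.439 -3.238
v -0.419 -1.208 -2.016
v -0.905 -2.276 -2.139
v -0.825 -1.987 -2.804
v -0.525 -1.327 -2.728
v -0.757 -1.128 -1.374
v -1.243 -2.196 -1.497
v -1.709 -1.778 -1.124
v -1.409 -1.118 -1.048
v -0.654 -1.794 -1.652
v -1.917 -0.424 -2.903
v -2.403 -1.492 -3.026
v -1.751 -1.502 -3.352
v -1.451 -0.842 -3.276
v -2.255 -0.344 -2.261
v -2.741 -1.412 -2.384
v -2.635 -1.293 -1.672
v -2.335 -0.633 -1.596
v -2.506 -0.826 -2.748
v 1.038 1.725 -1.454
v 0.949 2.933 -0.454
v -0.109 1.955 -1.834
v -0.198 3.162 -0.834
v 1.558 2.618 -2.486
v 1.469 3.825 -1.486
v 0.411 2.847 -2.866
v 0.322 4.055 -1.866
v -1.1 -0.213 -0.364
v -1.112 0.346 1.23
v -0.25 1.211 -0.857
v -0.263 1.77 0.738
v -0.237 -0.67 -0.198
v -0.25 -0.111 1.397
v 0.612 0.754 -0.69
v 0.6 1.313 0.904
v 1.717 -3.677 -2.429
v 2.653 -3.918 -2.513
v 1.683 -4.303 -1.011
v 2.675 -3.55 -2.35
v 2.532 -3.203 -2.2
v 2.248 -2.939 -2.09
v 1.872 -2.802 -2.039
v 1.469 -2.817 -2.055
v 1.109 -2.98 -2.135
v 0.854 -3.264 -2.267
v 0.749 -3.619 -2.426
v 0.81 -3.984 -2.586
v 1.029 -4.296 -2.719
v 1.366 -4.501 -2.801
v 1.764 -4.563 -2.819
v 2.154 -4.473 -2.77
v 2.468 -4.244 -2.662
f 2 4 1
f 5 2 1
f 1 4 3
f 3 5 1
f 2 8 4
f 6 2 5
f 6 8 2
f 4 8 3
f 7 5 3
f 3 8 7
f 7 6 5
f 8 6 7
f 9 46 25
f 46 20 49
f 25 49 14
f 46 49 25
f 9 25 21
f 25 14 26
f 21 26 10
f 25 26 21
f 9 21 30
f 21 10 31
f 30 31 16
f 21 31 30
f 9 30 42
f 30 16 45
f 42 45 19
f 30 45 42
f 9 42 46
f 42 19 50
f 46 50 20
f 42 50 46
f 10 26 37
f 26 14 40
f 37 40 18
f 26 40 37
f 14 49 27
f 49 20 48
f 27 48 13
f 49 48 27
f 20 50 47
f 50 19 43
f 47 43 11
f 50 43 47
f 19 45 44
f 45 16 32
f 44 32 15
f 45 32 44
f 16 31 36
f 31 10 33
f 36 33 17
f 31 33 36
f 12 38 24
f 38 18 39
f 24 39 13
f 38 39 24
f 12 24 22
f 24 13 23
f 22 23 11
f 24 23 22
f 12 22 29
f 22 11 28
f 29 28 15
f 22 28 29
f 12 29 34
f 29 15 35
f 34 35 17
f 29 35 34
f 12 34 38
f 34 17 41
f 38 41 18
f 34 41 38
f 13 39 27
f 39 18 40
f 27 40 14
f 39 40 27
f 11 23 47
f 23 13 48
f 47 48 20
f 23 48 47
f 15 28 44
f 28 11 43
f 44 43 19
f 28 43 44
f 17 35 36
f 35 15 32
f 36 32 16
f 35 32 36
f 18 41 37
f 41 17 33
f 37 33 10
f 41 33 37
f 52 54 51
f 55 52 51
f 51 54 53
f 53 55 51
f 52 58 54
f 56 52 55
f 56 58 52
f 54 58 53
f 57 55 53
f 53 58 57
f 57 56 55
f 58 56 57
f 60 62 59
f 63 60 59
f 59 62 61
f 61 63 59
f 60 66 62
f 64 60 63
f 64 66 60
f 62 66 61
f 65 63 61
f 61 66 65
f 65 64 63
f 66 64 65
f 68 67 70
f 68 70 69
f 70 67 71
f 70 71 69
f 71 67 72
f 71 72 69
f 72 67 73
f 72 73 69
f 73 67 74
f 73 74 69
f 74 67 75
f 74 75 69
f 75 67 76
f 75 76 69
f 76 67 77
f 76 77 69
f 77 67 78
f 77 78 69
f 78 67 79
f 78 79 69
f 79 67 80
f 79 80 69
f 80 67 81
f 80 81 69
f 81 67 82
f 81 82 69
f 82 67 83
f 82 83 69
f 83 67 68
f 83 68 69



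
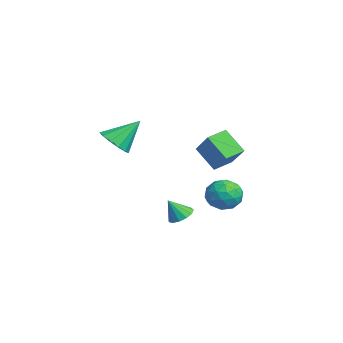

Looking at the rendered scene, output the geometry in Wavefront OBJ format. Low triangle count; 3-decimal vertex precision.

v -0.124 0.916 -4.339
v 0.631 0.681 -4.462
v -0.156 0.204 -3.181
v 0.654 1.065 -4.226
v 0.43 1.401 -4.026
v 0.03 1.583 -3.926
v -0.419 1.553 -3.957
v -0.774 1.321 -4.109
v -0.923 0.96 -4.334
v -0.818 0.585 -4.562
v -0.492 0.315 -4.718
v -0.05 0.236 -4.755
v 0.369 0.372 -4.659
v -3.54 3.542 -2.424
v -4.56 2.728 -1.126
v -4.078 4.697 -2.122
v -5.098 3.883 -0.824
v -2.042 3.877 -1.036
v -3.062 3.063 0.262
v -2.58 5.032 -0.734
v -3.6 4.218 0.564
v 3.202 3.384 -1.176
v 3.717 3.116 -2.089
v 2.163 1.984 -1.351
v 2.678 1.716 -2.264
v 3.188 1.637 -1.312
v 3.83 2.503 -1.204
v 2.05 2.597 -2.236
v 2.692 3.463 -2.128
v 3.006 2.629 -2.745
v 3.709 2.036 -2.173
v 2.171 3.064 -1.267
v 2.874 2.471 -0.695
v 3.551 3.373 -1.617
v 2.329 1.727 -1.823
v 2.629 1.681 -1.263
v 2.932 1.523 -1.8
v 3.617 3.013 -1.097
v 3.92 2.855 -1.634
v 3.609 1.986 -1.177
v 1.96 2.245 -1.806
v 2.263 2.087 -2.343
v 2.948 3.577 -1.64
v 3.251 3.419 -2.177
v 2.271 3.114 -2.263
v 3.435 2.929 -2.539
v 2.825 2.106 -2.642
v 2.455 2.624 -2.626
v 2.833 3.133 -2.562
v 3.849 2.581 -2.204
v 3.238 1.758 -2.306
v 3.538 1.712 -1.747
v 3.915 2.22 -1.683
v 3.431 2.295 -2.589
v 2.642 3.342 -1.134
v 2.031 2.519 -1.236
v 1.965 2.88 -1.757
v 2.342 3.388 -1.693
v 3.055 2.994 -0.798
v 2.445 2.171 -0.901
v 3.047 1.967 -0.878
v 3.425 2.476 -0.814
v 2.449 2.805 -0.851
v 0.396 -2.792 1.537
v 0.826 -3.463 2.22
v 0.324 -1.368 2.983
v 1.275 -3.178 1.961
v 1.445 -2.77 1.568
v 1.282 -2.369 1.165
v 0.837 -2.102 0.88
v 0.253 -2.054 0.804
v -0.287 -2.24 0.96
v -0.609 -2.602 1.3
v -0.613 -3.023 1.715
v -0.296 -3.371 2.074
v 0.24 -3.535 2.262
f 2 1 4
f 2 4 3
f 4 1 5
f 4 5 3
f 5 1 6
f 5 6 3
f 6 1 7
f 6 7 3
f 7 1 8
f 7 8 3
f 8 1 9
f 8 9 3
f 9 1 10
f 9 10 3
f 10 1 11
f 10 11 3
f 11 1 12
f 11 12 3
f 12 1 13
f 12 13 3
f 13 1 2
f 13 2 3
f 15 17 14
f 18 15 14
f 14 17 16
f 16 18 14
f 15 21 17
f 19 15 18
f 19 21 15
f 17 21 16
f 20 18 16
f 16 21 20
f 20 19 18
f 21 19 20
f 22 59 38
f 59 33 62
f 38 62 27
f 59 62 38
f 22 38 34
f 38 27 39
f 34 39 23
f 38 39 34
f 22 34 43
f 34 23 44
f 43 44 29
f 34 44 43
f 22 43 55
f 43 29 58
f 55 58 32
f 43 58 55
f 22 55 59
f 55 32 63
f 59 63 33
f 55 63 59
f 23 39 50
f 39 27 53
f 50 53 31
f 39 53 50
f 27 62 40
f 62 33 61
f 40 61 26
f 62 61 40
f 33 63 60
f 63 32 56
f 60 56 24
f 63 56 60
f 32 58 57
f 58 29 45
f 57 45 28
f 58 45 57
f 29 44 49
f 44 23 46
f 49 46 30
f 44 46 49
f 25 51 37
f 51 31 52
f 37 52 26
f 51 52 37
f 25 37 35
f 37 26 36
f 35 36 24
f 37 36 35
f 25 35 42
f 35 24 41
f 42 41 28
f 35 41 42
f 25 42 47
f 42 28 48
f 47 48 30
f 42 48 47
f 25 47 51
f 47 30 54
f 51 54 31
f 47 54 51
f 26 52 40
f 52 31 53
f 40 53 27
f 52 53 40
f 24 36 60
f 36 26 61
f 60 61 33
f 36 61 60
f 28 41 57
f 41 24 56
f 57 56 32
f 41 56 57
f 30 48 49
f 48 28 45
f 49 45 29
f 48 45 49
f 31 54 50
f 54 30 46
f 50 46 23
f 54 46 50
f 65 64 67
f 65 67 66
f 67 64 68
f 67 68 66
f 68 64 69
f 68 69 66
f 69 64 70
f 69 70 66
f 70 64 71
f 70 71 66
f 71 64 72
f 71 72 66
f 72 64 73
f 72 73 66
f 73 64 74
f 73 74 66
f 74 64 75
f 74 75 66
f 75 64 76
f 75 76 66
f 76 64 65
f 76 65 66



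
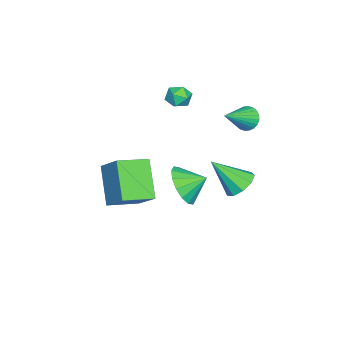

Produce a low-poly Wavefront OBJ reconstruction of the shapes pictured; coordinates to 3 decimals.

v 4.595 -2.433 -1.096
v 3.309 -3.136 0.407
v 3.585 -1.307 -1.435
v 2.298 -2.01 0.069
v 5.342 -1.43 0.011
v 4.055 -2.133 1.515
v 4.331 -0.304 -0.327
v 3.045 -1.007 1.176
v -1.08 1.929 -2.773
v -0.305 2.273 -2.581
v -0.84 0.591 -1.347
v -0.73 2.538 -2.261
v -1.32 2.518 -2.18
v -1.797 2.222 -2.377
v -1.939 1.789 -2.76
v -1.679 1.421 -3.148
v -1.139 1.29 -3.362
v -0.571 1.459 -3.3
v -0.242 1.847 -2.991
v 2.523 0.371 -0.617
v 2.945 0.944 -1.442
v 2.277 1.349 -0.063
v 2.399 0.881 -1.572
v 1.887 0.682 -1.446
v 1.545 0.399 -1.098
v 1.465 0.108 -0.621
v 1.668 -0.112 -0.143
v 2.1 -0.202 0.208
v 2.646 -0.139 0.338
v 3.158 0.061 0.212
v 3.5 0.344 -0.136
v 3.58 0.634 -0.613
v 3.377 0.854 -1.091
v -0.835 -0.528 2.691
v -0.553 -0.976 2.259
v -1.767 -1.124 2.701
v -1.485 -1.572 2.269
v -1.256 -1.526 2.912
v -0.68 -1.158 2.905
v -1.64 -0.942 2.055
v -1.064 -0.574 2.048
v -1.05 -1.232 1.866
v -0.813 -1.593 2.395
v -1.507 -0.507 2.565
v -1.27 -0.868 3.094
v -1.564 2.015 1.403
v -1.172 2.044 0.848
v -0.196 1.365 2.337
v -1.13 2.284 0.954
v -1.154 2.483 1.128
v -1.241 2.61 1.343
v -1.377 2.648 1.568
v -1.541 2.588 1.768
v -1.709 2.442 1.912
v -1.855 2.231 1.979
v -1.957 1.987 1.958
v -1.998 1.747 1.852
v -1.974 1.548 1.678
v -1.888 1.42 1.462
v -1.752 1.383 1.238
v -1.587 1.442 1.038
v -1.42 1.588 0.894
v -1.274 1.8 0.827
f 2 4 1
f 5 2 1
f 1 4 3
f 3 5 1
f 2 8 4
f 6 2 5
f 6 8 2
f 4 8 3
f 7 5 3
f 3 8 7
f 7 6 5
f 8 6 7
f 10 9 12
f 10 12 11
f 12 9 13
f 12 13 11
f 13 9 14
f 13 14 11
f 14 9 15
f 14 15 11
f 15 9 16
f 15 16 11
f 16 9 17
f 16 17 11
f 17 9 18
f 17 18 11
f 18 9 19
f 18 19 11
f 19 9 10
f 19 10 11
f 21 20 23
f 21 23 22
f 23 20 24
f 23 24 22
f 24 20 25
f 24 25 22
f 25 20 26
f 25 26 22
f 26 20 27
f 26 27 22
f 27 20 28
f 27 28 22
f 28 20 29
f 28 29 22
f 29 20 30
f 29 30 22
f 30 20 31
f 30 31 22
f 31 20 32
f 31 32 22
f 32 20 33
f 32 33 22
f 33 20 21
f 33 21 22
f 34 45 39
f 34 39 35
f 34 35 41
f 34 41 44
f 34 44 45
f 35 39 43
f 39 45 38
f 45 44 36
f 44 41 40
f 41 35 42
f 37 43 38
f 37 38 36
f 37 36 40
f 37 40 42
f 37 42 43
f 38 43 39
f 36 38 45
f 40 36 44
f 42 40 41
f 43 42 35
f 47 46 49
f 47 49 48
f 49 46 50
f 49 50 48
f 50 46 51
f 50 51 48
f 51 46 52
f 51 52 48
f 52 46 53
f 52 53 48
f 53 46 54
f 53 54 48
f 54 46 55
f 54 55 48
f 55 46 56
f 55 56 48
f 56 46 57
f 56 57 48
f 57 46 58
f 57 58 48
f 58 46 59
f 58 59 48
f 59 46 60
f 59 60 48
f 60 46 61
f 60 61 48
f 61 46 62
f 61 62 48
f 62 46 63
f 62 63 48
f 63 46 47
f 63 47 48



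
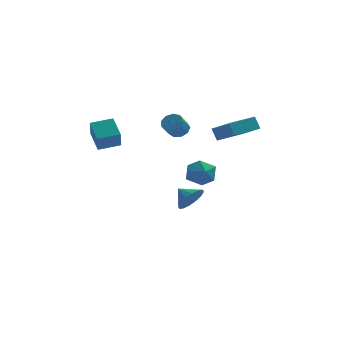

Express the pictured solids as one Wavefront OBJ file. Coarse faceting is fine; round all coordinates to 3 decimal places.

v 0.314 -0.648 -1.424
v 0.847 0.133 -1.399
v 1.333 -1.373 -0.541
v 1.866 -0.592 -0.516
v 1.031 -0.609 -0.072
v 0.401 -0.161 -0.618
v 1.779 -1.079 -1.322
v 1.149 -0.631 -1.868
v 1.753 -0.133 -1.336
v 1.29 0.157 -0.563
v 0.89 -1.397 -1.377
v 0.427 -1.107 -0.604
v -4.22 -1.493 1.048
v -4.203 -2.137 2.072
v -4.661 -0.39 1.749
v -4.644 -1.034 2.773
v -3.036 -1.146 1.247
v -3.019 -1.79 2.271
v -3.477 -0.043 1.948
v -3.46 -0.687 2.972
v 1.649 1.713 1.306
v 2.538 0.441 2.219
v 3.035 2.744 1.392
v 3.924 1.472 2.305
v 1.936 1.388 0.575
v 2.825 0.116 1.488
v 3.322 2.419 0.661
v 4.211 1.147 1.574
v -0.098 2.665 0.874
v 0.378 2.247 0.783
v -0.006 1.637 1.574
v -0.482 2.055 1.666
v 0.499 2.55 1.075
v 0.115 1.94 1.866
v 0.34 2.906 1.273
v -0.044 2.297 2.064
v -0.023 3.15 1.285
v -0.407 2.541 2.076
v -0.422 3.167 1.104
v -0.806 2.557 1.895
v -0.669 2.948 0.816
v -1.053 2.339 1.607
v -0.649 2.597 0.555
v -1.033 1.988 1.347
v -0.371 2.278 0.444
v -0.755 1.668 1.235
v 0.034 2.139 0.534
v -0.35 1.53 1.325
v 0.563 2.25 -4.245
v 0.975 2.009 -3.447
v -0.163 2.83 -3.695
v 1.196 2.415 -3.583
v 1.247 2.776 -3.897
v 1.114 2.997 -4.304
v 0.835 3.018 -4.695
v 0.482 2.833 -4.966
v 0.152 2.492 -5.043
v -0.069 2.086 -4.907
v -0.12 1.724 -4.593
v 0.012 1.503 -4.186
v 0.292 1.483 -3.795
v 0.644 1.668 -3.524
f 1 12 6
f 1 6 2
f 1 2 8
f 1 8 11
f 1 11 12
f 2 6 10
f 6 12 5
f 12 11 3
f 11 8 7
f 8 2 9
f 4 10 5
f 4 5 3
f 4 3 7
f 4 7 9
f 4 9 10
f 5 10 6
f 3 5 12
f 7 3 11
f 9 7 8
f 10 9 2
f 14 16 13
f 17 14 13
f 13 16 15
f 15 17 13
f 14 20 16
f 18 14 17
f 18 20 14
f 16 20 15
f 19 17 15
f 15 20 19
f 19 18 17
f 20 18 19
f 22 24 21
f 25 22 21
f 21 24 23
f 23 25 21
f 22 28 24
f 26 22 25
f 26 28 22
f 24 28 23
f 27 25 23
f 23 28 27
f 27 26 25
f 28 26 27
f 30 29 33
f 30 33 31
f 31 33 34
f 31 34 32
f 33 29 35
f 33 35 34
f 34 35 36
f 34 36 32
f 35 29 37
f 35 37 36
f 36 37 38
f 36 38 32
f 37 29 39
f 37 39 38
f 38 39 40
f 38 40 32
f 39 29 41
f 39 41 40
f 40 41 42
f 40 42 32
f 41 29 43
f 41 43 42
f 42 43 44
f 42 44 32
f 43 29 45
f 43 45 44
f 44 45 46
f 44 46 32
f 45 29 47
f 45 47 46
f 46 47 48
f 46 48 32
f 47 29 30
f 47 30 48
f 48 30 31
f 48 31 32
f 50 49 52
f 50 52 51
f 52 49 53
f 52 53 51
f 53 49 54
f 53 54 51
f 54 49 55
f 54 55 51
f 55 49 56
f 55 56 51
f 56 49 57
f 56 57 51
f 57 49 58
f 57 58 51
f 58 49 59
f 58 59 51
f 59 49 60
f 59 60 51
f 60 49 61
f 60 61 51
f 61 49 62
f 61 62 51
f 62 49 50
f 62 50 51



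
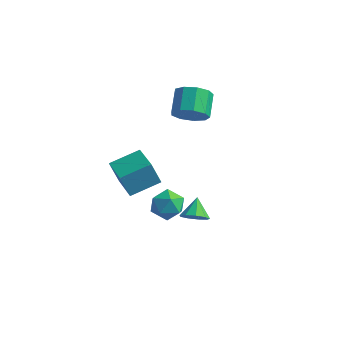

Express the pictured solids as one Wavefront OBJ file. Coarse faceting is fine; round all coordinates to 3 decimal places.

v -0.018 -3.194 -1.177
v 0.633 -3.024 -0.382
v 1.187 -4.056 -1.978
v 1.838 -3.886 -1.183
v 1.019 -4.517 -1.06
v 0.274 -3.984 -0.565
v 1.546 -3.096 -1.795
v 0.801 -2.563 -1.3
v 1.599 -2.963 -0.764
v 1.273 -3.841 -0.31
v 0.547 -3.239 -2.05
v 0.221 -4.117 -1.596
v 1.261 -1.138 -4.134
v 1.986 -1.235 -3.702
v 0.899 -0.162 -3.306
v 2.059 -0.846 -4.128
v 1.759 -0.594 -4.557
v 1.225 -0.595 -4.788
v 0.708 -0.851 -4.713
v 0.45 -1.241 -4.367
v 0.571 -1.582 -3.913
v 1.015 -1.716 -3.562
v 1.574 -1.579 -3.479
v -1.942 -3.716 -0.265
v -2.451 -3.864 1.127
v -0.848 -2.328 0.283
v -1.357 -2.476 1.675
v -0.503 -5.004 0.125
v -1.012 -5.152 1.517
v 0.591 -3.616 0.673
v 0.082 -3.764 2.065
v -0.758 2.019 1.494
v 0.256 2.44 1.425
v -0.228 3.742 2.278
v -1.242 3.321 2.346
v -0.158 2.67 0.84
v -0.642 3.972 1.693
v -0.853 2.595 0.561
v -1.337 3.897 1.414
v -1.503 2.25 0.718
v -1.987 3.552 1.571
v -1.805 1.797 1.238
v -2.289 3.099 2.091
v -1.617 1.448 1.877
v -2.101 2.75 2.73
v -1.027 1.366 2.337
v -1.511 2.668 3.19
v -0.311 1.59 2.402
v -0.795 2.892 3.255
v 0.195 2.014 2.042
v -0.289 3.316 2.895
f 1 12 6
f 1 6 2
f 1 2 8
f 1 8 11
f 1 11 12
f 2 6 10
f 6 12 5
f 12 11 3
f 11 8 7
f 8 2 9
f 4 10 5
f 4 5 3
f 4 3 7
f 4 7 9
f 4 9 10
f 5 10 6
f 3 5 12
f 7 3 11
f 9 7 8
f 10 9 2
f 14 13 16
f 14 16 15
f 16 13 17
f 16 17 15
f 17 13 18
f 17 18 15
f 18 13 19
f 18 19 15
f 19 13 20
f 19 20 15
f 20 13 21
f 20 21 15
f 21 13 22
f 21 22 15
f 22 13 23
f 22 23 15
f 23 13 14
f 23 14 15
f 25 27 24
f 28 25 24
f 24 27 26
f 26 28 24
f 25 31 27
f 29 25 28
f 29 31 25
f 27 31 26
f 30 28 26
f 26 31 30
f 30 29 28
f 31 29 30
f 33 32 36
f 33 36 34
f 34 36 37
f 34 37 35
f 36 32 38
f 36 38 37
f 37 38 39
f 37 39 35
f 38 32 40
f 38 40 39
f 39 40 41
f 39 41 35
f 40 32 42
f 40 42 41
f 41 42 43
f 41 43 35
f 42 32 44
f 42 44 43
f 43 44 45
f 43 45 35
f 44 32 46
f 44 46 45
f 45 46 47
f 45 47 35
f 46 32 48
f 46 48 47
f 47 48 49
f 47 49 35
f 48 32 50
f 48 50 49
f 49 50 51
f 49 51 35
f 50 32 33
f 50 33 51
f 51 33 34
f 51 34 35



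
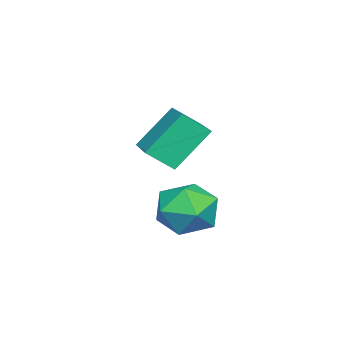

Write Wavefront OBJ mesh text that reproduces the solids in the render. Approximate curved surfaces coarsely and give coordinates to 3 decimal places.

v 3.635 4.034 -2.219
v 4.767 3.715 -2.614
v 2.893 2.325 -2.966
v 4.025 2.006 -3.361
v 3.777 2.033 -2.145
v 4.236 3.089 -1.684
v 3.424 2.951 -3.896
v 3.883 4.007 -3.435
v 4.637 3.045 -3.651
v 4.855 2.478 -2.569
v 2.805 3.562 -3.011
v 3.023 2.995 -1.929
v -0.881 1.774 -0.589
v -0.482 0.827 0.222
v 0.87 2.818 -0.232
v 1.269 1.87 0.58
v 0.051 0.77 -2.22
v 0.45 -0.178 -1.408
v 1.802 1.813 -1.862
v 2.201 0.866 -1.051
f 1 12 6
f 1 6 2
f 1 2 8
f 1 8 11
f 1 11 12
f 2 6 10
f 6 12 5
f 12 11 3
f 11 8 7
f 8 2 9
f 4 10 5
f 4 5 3
f 4 3 7
f 4 7 9
f 4 9 10
f 5 10 6
f 3 5 12
f 7 3 11
f 9 7 8
f 10 9 2
f 14 16 13
f 17 14 13
f 13 16 15
f 15 17 13
f 14 20 16
f 18 14 17
f 18 20 14
f 16 20 15
f 19 17 15
f 15 20 19
f 19 18 17
f 20 18 19



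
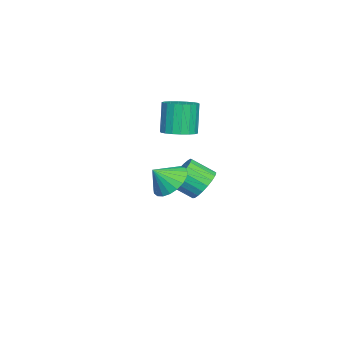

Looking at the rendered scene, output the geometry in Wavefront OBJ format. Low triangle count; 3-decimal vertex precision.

v 2.846 -1.294 -0.868
v 3.499 -0.548 -0.589
v 3.294 -2.006 -0.012
v 3.159 -0.465 -0.343
v 2.764 -0.526 -0.187
v 2.384 -0.719 -0.149
v 2.084 -1.012 -0.235
v 1.915 -1.354 -0.431
v 1.908 -1.685 -0.702
v 2.062 -1.949 -1.002
v 2.352 -2.099 -1.279
v 2.728 -2.111 -1.485
v 3.124 -1.981 -1.584
v 3.472 -1.732 -1.559
v 3.711 -1.408 -1.415
v 3.802 -1.064 -1.176
v 3.726 -0.76 -0.884
v -2.051 -2.11 -0.046
v -1.199 -2.211 0.225
v -1.757 -2.271 1.957
v -2.609 -2.17 1.686
v -1.245 -1.813 0.224
v -1.803 -1.873 1.956
v -1.452 -1.474 0.17
v -2.009 -1.534 1.901
v -1.776 -1.261 0.072
v -2.334 -1.321 1.804
v -2.156 -1.216 -0.048
v -2.714 -1.276 1.683
v -2.514 -1.348 -0.168
v -3.072 -1.408 1.563
v -2.781 -1.631 -0.264
v -3.339 -1.691 1.467
v -2.903 -2.009 -0.317
v -3.461 -2.069 1.415
v -2.857 -2.407 -0.316
v -3.415 -2.467 1.416
v -2.651 -2.746 -0.261
v -3.208 -2.806 1.47
v -2.326 -2.959 -0.164
v -2.884 -3.019 1.568
v -1.946 -3.004 -0.043
v -2.504 -3.064 1.688
v -1.588 -2.872 0.077
v -2.146 -2.932 1.808
v -1.321 -2.589 0.173
v -1.879 -2.649 1.904
v -3.034 -1.084 -3.947
v -2.282 -1.388 -4.497
v -2.154 -2.58 -3.663
v -2.906 -2.276 -3.113
v -2.094 -1.167 -4.211
v -1.966 -2.359 -3.377
v -2.069 -0.932 -3.879
v -1.94 -2.124 -3.045
v -2.21 -0.724 -3.559
v -2.081 -1.915 -2.725
v -2.494 -0.577 -3.306
v -2.365 -1.769 -2.472
v -2.871 -0.518 -3.164
v -2.743 -1.71 -2.33
v -3.277 -0.557 -3.157
v -3.148 -1.749 -2.323
v -3.64 -0.688 -3.287
v -3.512 -1.879 -2.453
v -3.899 -0.886 -3.531
v -3.771 -2.078 -2.697
v -4.009 -1.119 -3.847
v -3.88 -2.311 -3.013
v -3.949 -1.346 -4.18
v -3.821 -2.538 -3.346
v -3.732 -1.528 -4.473
v -3.603 -2.719 -3.639
v -3.394 -1.633 -4.675
v -3.265 -2.824 -3.841
v -2.994 -1.643 -4.751
v -2.865 -2.834 -3.917
v -2.601 -1.556 -4.688
v -2.472 -2.748 -3.854
f 2 1 4
f 2 4 3
f 4 1 5
f 4 5 3
f 5 1 6
f 5 6 3
f 6 1 7
f 6 7 3
f 7 1 8
f 7 8 3
f 8 1 9
f 8 9 3
f 9 1 10
f 9 10 3
f 10 1 11
f 10 11 3
f 11 1 12
f 11 12 3
f 12 1 13
f 12 13 3
f 13 1 14
f 13 14 3
f 14 1 15
f 14 15 3
f 15 1 16
f 15 16 3
f 16 1 17
f 16 17 3
f 17 1 2
f 17 2 3
f 19 18 22
f 19 22 20
f 20 22 23
f 20 23 21
f 22 18 24
f 22 24 23
f 23 24 25
f 23 25 21
f 24 18 26
f 24 26 25
f 25 26 27
f 25 27 21
f 26 18 28
f 26 28 27
f 27 28 29
f 27 29 21
f 28 18 30
f 28 30 29
f 29 30 31
f 29 31 21
f 30 18 32
f 30 32 31
f 31 32 33
f 31 33 21
f 32 18 34
f 32 34 33
f 33 34 35
f 33 35 21
f 34 18 36
f 34 36 35
f 35 36 37
f 35 37 21
f 36 18 38
f 36 38 37
f 37 38 39
f 37 39 21
f 38 18 40
f 38 40 39
f 39 40 41
f 39 41 21
f 40 18 42
f 40 42 41
f 41 42 43
f 41 43 21
f 42 18 44
f 42 44 43
f 43 44 45
f 43 45 21
f 44 18 46
f 44 46 45
f 45 46 47
f 45 47 21
f 46 18 19
f 46 19 47
f 47 19 20
f 47 20 21
f 49 48 52
f 49 52 50
f 50 52 53
f 50 53 51
f 52 48 54
f 52 54 53
f 53 54 55
f 53 55 51
f 54 48 56
f 54 56 55
f 55 56 57
f 55 57 51
f 56 48 58
f 56 58 57
f 57 58 59
f 57 59 51
f 58 48 60
f 58 60 59
f 59 60 61
f 59 61 51
f 60 48 62
f 60 62 61
f 61 62 63
f 61 63 51
f 62 48 64
f 62 64 63
f 63 64 65
f 63 65 51
f 64 48 66
f 64 66 65
f 65 66 67
f 65 67 51
f 66 48 68
f 66 68 67
f 67 68 69
f 67 69 51
f 68 48 70
f 68 70 69
f 69 70 71
f 69 71 51
f 70 48 72
f 70 72 71
f 71 72 73
f 71 73 51
f 72 48 74
f 72 74 73
f 73 74 75
f 73 75 51
f 74 48 76
f 74 76 75
f 75 76 77
f 75 77 51
f 76 48 78
f 76 78 77
f 77 78 79
f 77 79 51
f 78 48 49
f 78 49 79
f 79 49 50
f 79 50 51



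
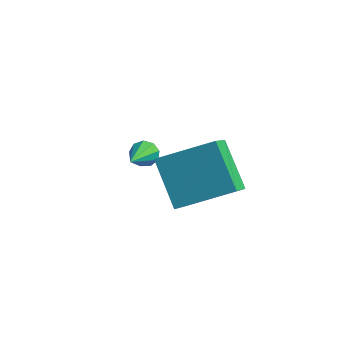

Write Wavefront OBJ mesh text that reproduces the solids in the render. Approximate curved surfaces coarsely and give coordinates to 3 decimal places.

v 0.216 -3.563 1.511
v 0.475 -4.754 2.532
v -0.86 -2.749 2.734
v -0.601 -3.941 3.754
v 1.741 -2.619 2.226
v 2 -3.811 3.246
v 0.665 -1.806 3.448
v 0.924 -2.997 4.469
v -2.541 -0.921 0.728
v -2.36 -0.647 1.105
v -2.239 -2.399 1.652
v -2.697 -0.692 1.144
v -2.961 -0.844 0.988
v -3.029 -1.031 0.711
v -2.868 -1.167 0.441
v -2.555 -1.187 0.305
v -2.235 -1.083 0.368
v -2.059 -0.903 0.598
v -2.108 -0.731 0.89
f 2 4 1
f 5 2 1
f 1 4 3
f 3 5 1
f 2 8 4
f 6 2 5
f 6 8 2
f 4 8 3
f 7 5 3
f 3 8 7
f 7 6 5
f 8 6 7
f 10 9 12
f 10 12 11
f 12 9 13
f 12 13 11
f 13 9 14
f 13 14 11
f 14 9 15
f 14 15 11
f 15 9 16
f 15 16 11
f 16 9 17
f 16 17 11
f 17 9 18
f 17 18 11
f 18 9 19
f 18 19 11
f 19 9 10
f 19 10 11



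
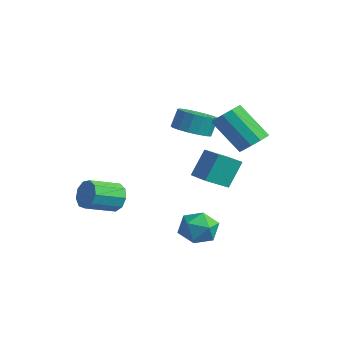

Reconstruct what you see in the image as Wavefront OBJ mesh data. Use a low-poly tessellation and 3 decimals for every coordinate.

v 2.503 1.009 -3.929
v 3.132 1.743 -4.138
v 3.628 0.297 -3.042
v 4.257 1.031 -3.251
v 3.474 1.201 -2.672
v 2.779 1.641 -3.22
v 3.981 0.399 -3.96
v 3.286 0.839 -4.508
v 4.045 1.366 -4.157
v 3.732 1.861 -3.361
v 3.028 0.179 -3.819
v 2.715 0.674 -3.023
v 3.065 4.068 0.751
v 3.565 4.405 1.277
v 2.395 3.649 2.875
v 1.895 3.312 2.349
v 3.21 4.733 1.172
v 2.04 3.977 2.77
v 2.8 4.806 0.906
v 1.629 4.051 2.504
v 2.491 4.598 0.581
v 1.32 3.843 2.179
v 2.401 4.187 0.321
v 1.231 3.432 1.919
v 2.565 3.731 0.225
v 1.395 2.975 1.823
v 2.92 3.403 0.33
v 1.75 2.647 1.928
v 3.331 3.329 0.596
v 2.16 2.574 2.194
v 3.64 3.537 0.921
v 2.469 2.782 2.519
v 3.729 3.948 1.181
v 2.559 3.193 2.779
v -1.409 -0.365 -3.216
v -1.033 -0.609 -3.903
v -1.055 -2.139 -3.37
v -1.431 -1.895 -2.684
v -0.653 -0.479 -3.512
v -0.674 -2.008 -2.979
v -0.626 -0.295 -2.982
v -0.648 -1.825 -2.45
v -0.966 -0.144 -2.563
v -0.988 -1.674 -2.03
v -1.513 -0.096 -2.449
v -1.535 -1.626 -1.916
v -2.012 -0.175 -2.694
v -2.033 -1.704 -2.161
v -2.228 -0.342 -3.184
v -2.25 -1.872 -2.651
v -2.061 -0.52 -3.689
v -2.083 -2.05 -3.156
v -1.589 -0.626 -3.973
v -1.611 -2.156 -3.44
v -0.107 2.774 -2.016
v -0.206 3.554 -0.623
v -0.029 3.97 -2.68
v -0.129 4.75 -1.287
v 1.149 2.75 -1.913
v 1.049 3.53 -0.52
v 1.226 3.946 -2.577
v 1.127 4.726 -1.184
v 1.143 2.016 1.273
v 2.061 2.218 1.236
v 2.014 2.605 2.211
v 1.097 2.404 2.247
v 1.862 2.59 1.079
v 1.816 2.977 2.053
v 1.499 2.83 0.966
v 1.453 3.218 1.941
v 1.055 2.884 0.923
v 1.009 3.272 1.898
v 0.63 2.74 0.961
v 0.584 3.127 1.935
v 0.323 2.429 1.07
v 0.277 2.817 2.044
v 0.204 2.024 1.225
v 0.158 2.412 2.2
v 0.3 1.617 1.391
v 0.254 2.005 2.366
v 0.589 1.302 1.531
v 0.543 1.689 2.505
v 1.005 1.15 1.611
v 0.959 1.538 2.585
v 1.453 1.197 1.613
v 1.406 1.584 2.588
v 1.829 1.431 1.538
v 1.783 1.819 2.513
v 2.049 1.799 1.402
v 2.002 2.187 2.376
f 1 12 6
f 1 6 2
f 1 2 8
f 1 8 11
f 1 11 12
f 2 6 10
f 6 12 5
f 12 11 3
f 11 8 7
f 8 2 9
f 4 10 5
f 4 5 3
f 4 3 7
f 4 7 9
f 4 9 10
f 5 10 6
f 3 5 12
f 7 3 11
f 9 7 8
f 10 9 2
f 14 13 17
f 14 17 15
f 15 17 18
f 15 18 16
f 17 13 19
f 17 19 18
f 18 19 20
f 18 20 16
f 19 13 21
f 19 21 20
f 20 21 22
f 20 22 16
f 21 13 23
f 21 23 22
f 22 23 24
f 22 24 16
f 23 13 25
f 23 25 24
f 24 25 26
f 24 26 16
f 25 13 27
f 25 27 26
f 26 27 28
f 26 28 16
f 27 13 29
f 27 29 28
f 28 29 30
f 28 30 16
f 29 13 31
f 29 31 30
f 30 31 32
f 30 32 16
f 31 13 33
f 31 33 32
f 32 33 34
f 32 34 16
f 33 13 14
f 33 14 34
f 34 14 15
f 34 15 16
f 36 35 39
f 36 39 37
f 37 39 40
f 37 40 38
f 39 35 41
f 39 41 40
f 40 41 42
f 40 42 38
f 41 35 43
f 41 43 42
f 42 43 44
f 42 44 38
f 43 35 45
f 43 45 44
f 44 45 46
f 44 46 38
f 45 35 47
f 45 47 46
f 46 47 48
f 46 48 38
f 47 35 49
f 47 49 48
f 48 49 50
f 48 50 38
f 49 35 51
f 49 51 50
f 50 51 52
f 50 52 38
f 51 35 53
f 51 53 52
f 52 53 54
f 52 54 38
f 53 35 36
f 53 36 54
f 54 36 37
f 54 37 38
f 56 58 55
f 59 56 55
f 55 58 57
f 57 59 55
f 56 62 58
f 60 56 59
f 60 62 56
f 58 62 57
f 61 59 57
f 57 62 61
f 61 60 59
f 62 60 61
f 64 63 67
f 64 67 65
f 65 67 68
f 65 68 66
f 67 63 69
f 67 69 68
f 68 69 70
f 68 70 66
f 69 63 71
f 69 71 70
f 70 71 72
f 70 72 66
f 71 63 73
f 71 73 72
f 72 73 74
f 72 74 66
f 73 63 75
f 73 75 74
f 74 75 76
f 74 76 66
f 75 63 77
f 75 77 76
f 76 77 78
f 76 78 66
f 77 63 79
f 77 79 78
f 78 79 80
f 78 80 66
f 79 63 81
f 79 81 80
f 80 81 82
f 80 82 66
f 81 63 83
f 81 83 82
f 82 83 84
f 82 84 66
f 83 63 85
f 83 85 84
f 84 85 86
f 84 86 66
f 85 63 87
f 85 87 86
f 86 87 88
f 86 88 66
f 87 63 89
f 87 89 88
f 88 89 90
f 88 90 66
f 89 63 64
f 89 64 90
f 90 64 65
f 90 65 66



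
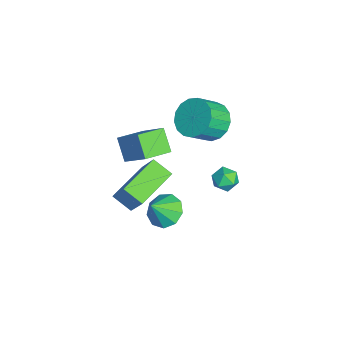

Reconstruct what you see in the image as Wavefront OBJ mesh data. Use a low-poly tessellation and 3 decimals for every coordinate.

v -0.077 0.794 -0.354
v 0.329 0.241 -0.589
v -0.609 0.079 0.409
v -0.203 -0.474 0.174
v 0.103 0.066 0.549
v 0.432 0.508 0.077
v -0.712 -0.188 -0.257
v -0.383 0.254 -0.729
v -0.063 -0.366 -0.53
v 0.44 -0.209 -0.032
v -0.72 0.529 -0.148
v -0.217 0.686 0.35
v 1.822 -2.788 -0.22
v 2.629 -2.888 -0.691
v 2.358 -3.452 0.84
v 2.638 -2.341 -0.353
v 2.265 -2.003 0.048
v 1.685 -2.033 0.323
v 1.169 -2.416 0.344
v 0.958 -2.973 0.102
v 1.152 -3.444 -0.291
v 1.659 -3.608 -0.651
v 2.243 -3.388 -0.808
v 1.997 -2.991 2.31
v 1.451 -3.778 2.871
v 3.008 -2.525 3.947
v 2.462 -3.312 4.508
v 3.478 -4.388 1.792
v 2.932 -5.175 2.353
v 4.489 -3.922 3.429
v 3.943 -4.709 3.99
v -1.693 -0.358 2.861
v -0.702 -0.048 2.566
v -0.115 -0.992 3.543
v -1.107 -1.302 3.839
v -0.823 0.275 2.951
v -0.236 -0.669 3.928
v -1.143 0.453 3.315
v -0.557 -0.491 4.293
v -1.59 0.446 3.575
v -1.004 -0.498 4.553
v -2.06 0.254 3.672
v -1.474 -0.69 4.65
v -2.446 -0.078 3.583
v -1.86 -1.022 4.561
v -2.66 -0.474 3.329
v -2.073 -1.418 4.306
v -2.652 -0.844 2.967
v -2.066 -1.788 3.945
v -2.424 -1.102 2.582
v -1.838 -2.046 3.559
v -2.029 -1.19 2.26
v -1.443 -2.134 3.237
v -1.557 -1.087 2.076
v -0.971 -2.031 3.053
v -1.116 -0.817 2.072
v -0.53 -1.761 3.049
v -0.808 -0.442 2.249
v -0.221 -1.386 3.226
v -3.159 -3.511 0.824
v -2.092 -2.582 2.107
v -2.253 -3.215 -0.145
v -1.186 -2.285 1.138
v -2.434 -4.755 1.122
v -1.367 -3.825 2.405
v -1.528 -4.458 0.153
v -0.461 -3.529 1.436
f 1 12 6
f 1 6 2
f 1 2 8
f 1 8 11
f 1 11 12
f 2 6 10
f 6 12 5
f 12 11 3
f 11 8 7
f 8 2 9
f 4 10 5
f 4 5 3
f 4 3 7
f 4 7 9
f 4 9 10
f 5 10 6
f 3 5 12
f 7 3 11
f 9 7 8
f 10 9 2
f 14 13 16
f 14 16 15
f 16 13 17
f 16 17 15
f 17 13 18
f 17 18 15
f 18 13 19
f 18 19 15
f 19 13 20
f 19 20 15
f 20 13 21
f 20 21 15
f 21 13 22
f 21 22 15
f 22 13 23
f 22 23 15
f 23 13 14
f 23 14 15
f 25 27 24
f 28 25 24
f 24 27 26
f 26 28 24
f 25 31 27
f 29 25 28
f 29 31 25
f 27 31 26
f 30 28 26
f 26 31 30
f 30 29 28
f 31 29 30
f 33 32 36
f 33 36 34
f 34 36 37
f 34 37 35
f 36 32 38
f 36 38 37
f 37 38 39
f 37 39 35
f 38 32 40
f 38 40 39
f 39 40 41
f 39 41 35
f 40 32 42
f 40 42 41
f 41 42 43
f 41 43 35
f 42 32 44
f 42 44 43
f 43 44 45
f 43 45 35
f 44 32 46
f 44 46 45
f 45 46 47
f 45 47 35
f 46 32 48
f 46 48 47
f 47 48 49
f 47 49 35
f 48 32 50
f 48 50 49
f 49 50 51
f 49 51 35
f 50 32 52
f 50 52 51
f 51 52 53
f 51 53 35
f 52 32 54
f 52 54 53
f 53 54 55
f 53 55 35
f 54 32 56
f 54 56 55
f 55 56 57
f 55 57 35
f 56 32 58
f 56 58 57
f 57 58 59
f 57 59 35
f 58 32 33
f 58 33 59
f 59 33 34
f 59 34 35
f 61 63 60
f 64 61 60
f 60 63 62
f 62 64 60
f 61 67 63
f 65 61 64
f 65 67 61
f 63 67 62
f 66 64 62
f 62 67 66
f 66 65 64
f 67 65 66

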